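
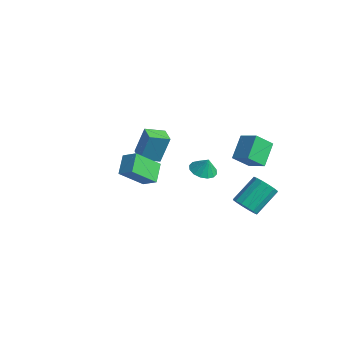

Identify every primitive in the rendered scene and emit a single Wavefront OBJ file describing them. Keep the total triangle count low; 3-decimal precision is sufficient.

v -3.737 0.243 -0.856
v -3.504 0.787 0.96
v -3.347 1.407 -1.254
v -3.114 1.951 0.562
v -2.706 -0.111 -0.882
v -2.473 0.433 0.934
v -2.316 1.053 -1.28
v -2.083 1.597 0.536
v 3.248 2.924 -2.698
v 3.786 3.358 -3.193
v 3.669 4.89 -1.977
v 3.132 4.456 -1.482
v 3.385 3.452 -3.35
v 3.269 4.984 -2.134
v 2.948 3.404 -3.332
v 2.832 4.937 -2.116
v 2.592 3.228 -3.144
v 2.475 4.761 -1.928
v 2.411 2.97 -2.837
v 2.295 4.503 -1.621
v 2.454 2.7 -2.492
v 2.338 4.233 -1.276
v 2.711 2.49 -2.203
v 2.594 4.022 -0.987
v 3.111 2.396 -2.046
v 2.995 3.928 -0.83
v 3.548 2.443 -2.064
v 3.432 3.976 -0.848
v 3.905 2.619 -2.252
v 3.788 4.152 -1.036
v 4.085 2.877 -2.559
v 3.969 4.41 -1.343
v 4.042 3.147 -2.904
v 3.926 4.68 -1.688
v 1.767 4.856 1.005
v 1.542 3.846 1.918
v 2.904 5.075 1.528
v 2.678 4.065 2.441
v 2.462 3.755 -0.041
v 2.236 2.745 0.872
v 3.598 3.974 0.482
v 3.373 2.964 1.395
v 0.744 -3.479 2.647
v 1.564 -3.161 3.144
v 0.967 -2.059 1.374
v 1.786 -1.741 1.871
v 1.494 -4.259 1.909
v 2.313 -3.941 2.406
v 1.716 -2.839 0.636
v 2.536 -2.521 1.133
v -1.019 3.134 -2.064
v -0.239 3.316 -2.349
v -0.701 3.286 -1.096
v -0.45 3.702 -2.34
v -0.814 3.936 -2.258
v -1.232 3.955 -2.123
v -1.593 3.754 -1.973
v -1.801 3.387 -1.847
v -1.799 2.952 -1.779
v -1.588 2.566 -1.787
v -1.225 2.332 -1.87
v -0.806 2.313 -2.005
v -0.445 2.514 -2.155
v -0.237 2.881 -2.281
f 2 4 1
f 5 2 1
f 1 4 3
f 3 5 1
f 2 8 4
f 6 2 5
f 6 8 2
f 4 8 3
f 7 5 3
f 3 8 7
f 7 6 5
f 8 6 7
f 10 9 13
f 10 13 11
f 11 13 14
f 11 14 12
f 13 9 15
f 13 15 14
f 14 15 16
f 14 16 12
f 15 9 17
f 15 17 16
f 16 17 18
f 16 18 12
f 17 9 19
f 17 19 18
f 18 19 20
f 18 20 12
f 19 9 21
f 19 21 20
f 20 21 22
f 20 22 12
f 21 9 23
f 21 23 22
f 22 23 24
f 22 24 12
f 23 9 25
f 23 25 24
f 24 25 26
f 24 26 12
f 25 9 27
f 25 27 26
f 26 27 28
f 26 28 12
f 27 9 29
f 27 29 28
f 28 29 30
f 28 30 12
f 29 9 31
f 29 31 30
f 30 31 32
f 30 32 12
f 31 9 33
f 31 33 32
f 32 33 34
f 32 34 12
f 33 9 10
f 33 10 34
f 34 10 11
f 34 11 12
f 36 38 35
f 39 36 35
f 35 38 37
f 37 39 35
f 36 42 38
f 40 36 39
f 40 42 36
f 38 42 37
f 41 39 37
f 37 42 41
f 41 40 39
f 42 40 41
f 44 46 43
f 47 44 43
f 43 46 45
f 45 47 43
f 44 50 46
f 48 44 47
f 48 50 44
f 46 50 45
f 49 47 45
f 45 50 49
f 49 48 47
f 50 48 49
f 52 51 54
f 52 54 53
f 54 51 55
f 54 55 53
f 55 51 56
f 55 56 53
f 56 51 57
f 56 57 53
f 57 51 58
f 57 58 53
f 58 51 59
f 58 59 53
f 59 51 60
f 59 60 53
f 60 51 61
f 60 61 53
f 61 51 62
f 61 62 53
f 62 51 63
f 62 63 53
f 63 51 64
f 63 64 53
f 64 51 52
f 64 52 53



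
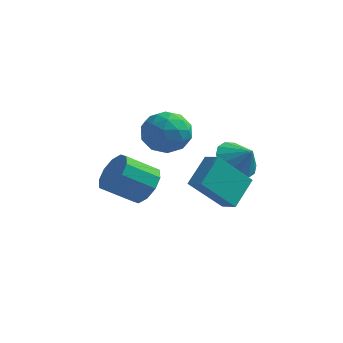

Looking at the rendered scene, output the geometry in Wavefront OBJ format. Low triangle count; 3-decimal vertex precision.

v -0.986 3.067 3.578
v -0.539 3.725 4.446
v 0.679 2.155 3.414
v 1.126 2.813 4.282
v 0.294 2.013 4.518
v -0.735 2.577 4.619
v 0.875 3.303 3.241
v -0.154 3.867 3.342
v 0.611 3.871 4.238
v 0.252 3.074 5.027
v -0.112 2.806 2.833
v -0.471 2.009 3.622
v -0.909 3.476 4.027
v 1.049 2.404 3.833
v 0.56 1.934 3.972
v 0.822 2.321 4.482
v -1.024 2.801 4.128
v -0.761 3.188 4.639
v -0.271 2.182 4.68
v 0.901 2.692 3.221
v 1.164 3.079 3.732
v -0.682 3.559 3.378
v -0.42 3.946 3.888
v 0.411 3.698 3.18
v 0.03 3.949 4.414
v 1.008 3.413 4.318
v 0.861 3.701 3.706
v 0.256 4.032 3.766
v -0.181 3.48 4.878
v 0.797 2.944 4.782
v 0.309 2.474 4.92
v -0.296 2.806 4.98
v 0.495 3.566 4.756
v -0.657 2.936 3.078
v 0.321 2.4 2.982
v 0.436 3.074 2.88
v -0.169 3.406 2.94
v -0.868 2.467 3.542
v 0.11 1.931 3.446
v -0.116 1.848 4.094
v -0.721 2.179 4.154
v -0.355 2.314 3.104
v -0.664 2.442 0.821
v -0.192 2.803 1.687
v -1.384 2.019 2.664
v -1.856 1.658 1.799
v -0.632 3.242 1.501
v -1.825 2.458 2.478
v -1.085 3.375 1.055
v -2.278 2.591 2.033
v -1.377 3.152 0.52
v -2.569 2.368 1.498
v -1.396 2.657 0.1
v -2.589 1.873 1.078
v -1.136 2.081 -0.044
v -2.328 1.297 0.933
v -0.695 1.642 0.142
v -1.888 0.858 1.119
v -0.242 1.509 0.587
v -1.435 0.725 1.565
v 0.049 1.732 1.122
v -1.143 0.948 2.1
v 0.069 2.227 1.542
v -1.124 1.443 2.52
v 2.999 3.5 2.526
v 3.661 3.118 1.763
v 3.781 3.32 3.294
v 3.766 3.667 1.784
v 3.666 4.171 2.005
v 3.388 4.495 2.365
v 3.005 4.553 2.768
v 2.621 4.329 3.107
v 2.338 3.883 3.29
v 2.232 3.334 3.268
v 2.332 2.83 3.048
v 2.611 2.506 2.688
v 2.994 2.448 2.284
v 3.378 2.672 1.946
v 3.423 0.575 1.304
v 2.269 -0.361 2.871
v 3.695 1.868 2.276
v 2.54 0.932 3.843
v 4.12 0.208 1.597
v 2.965 -0.728 3.164
v 4.391 1.501 2.569
v 3.237 0.565 4.136
f 1 38 17
f 38 12 41
f 17 41 6
f 38 41 17
f 1 17 13
f 17 6 18
f 13 18 2
f 17 18 13
f 1 13 22
f 13 2 23
f 22 23 8
f 13 23 22
f 1 22 34
f 22 8 37
f 34 37 11
f 22 37 34
f 1 34 38
f 34 11 42
f 38 42 12
f 34 42 38
f 2 18 29
f 18 6 32
f 29 32 10
f 18 32 29
f 6 41 19
f 41 12 40
f 19 40 5
f 41 40 19
f 12 42 39
f 42 11 35
f 39 35 3
f 42 35 39
f 11 37 36
f 37 8 24
f 36 24 7
f 37 24 36
f 8 23 28
f 23 2 25
f 28 25 9
f 23 25 28
f 4 30 16
f 30 10 31
f 16 31 5
f 30 31 16
f 4 16 14
f 16 5 15
f 14 15 3
f 16 15 14
f 4 14 21
f 14 3 20
f 21 20 7
f 14 20 21
f 4 21 26
f 21 7 27
f 26 27 9
f 21 27 26
f 4 26 30
f 26 9 33
f 30 33 10
f 26 33 30
f 5 31 19
f 31 10 32
f 19 32 6
f 31 32 19
f 3 15 39
f 15 5 40
f 39 40 12
f 15 40 39
f 7 20 36
f 20 3 35
f 36 35 11
f 20 35 36
f 9 27 28
f 27 7 24
f 28 24 8
f 27 24 28
f 10 33 29
f 33 9 25
f 29 25 2
f 33 25 29
f 44 43 47
f 44 47 45
f 45 47 48
f 45 48 46
f 47 43 49
f 47 49 48
f 48 49 50
f 48 50 46
f 49 43 51
f 49 51 50
f 50 51 52
f 50 52 46
f 51 43 53
f 51 53 52
f 52 53 54
f 52 54 46
f 53 43 55
f 53 55 54
f 54 55 56
f 54 56 46
f 55 43 57
f 55 57 56
f 56 57 58
f 56 58 46
f 57 43 59
f 57 59 58
f 58 59 60
f 58 60 46
f 59 43 61
f 59 61 60
f 60 61 62
f 60 62 46
f 61 43 63
f 61 63 62
f 62 63 64
f 62 64 46
f 63 43 44
f 63 44 64
f 64 44 45
f 64 45 46
f 66 65 68
f 66 68 67
f 68 65 69
f 68 69 67
f 69 65 70
f 69 70 67
f 70 65 71
f 70 71 67
f 71 65 72
f 71 72 67
f 72 65 73
f 72 73 67
f 73 65 74
f 73 74 67
f 74 65 75
f 74 75 67
f 75 65 76
f 75 76 67
f 76 65 77
f 76 77 67
f 77 65 78
f 77 78 67
f 78 65 66
f 78 66 67
f 80 82 79
f 83 80 79
f 79 82 81
f 81 83 79
f 80 86 82
f 84 80 83
f 84 86 80
f 82 86 81
f 85 83 81
f 81 86 85
f 85 84 83
f 86 84 85



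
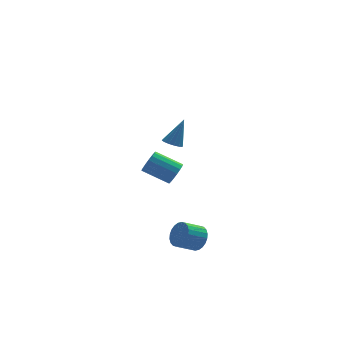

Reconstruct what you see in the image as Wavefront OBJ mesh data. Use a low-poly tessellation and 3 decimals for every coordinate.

v 3.699 2.795 -2.105
v 4.118 3.245 -1.769
v 2.839 3.874 -1.019
v 2.421 3.425 -1.355
v 4.033 3.408 -2.049
v 2.755 4.037 -1.299
v 3.873 3.431 -2.342
v 2.594 4.06 -1.592
v 3.672 3.308 -2.581
v 2.394 3.937 -1.831
v 3.478 3.068 -2.711
v 2.2 3.697 -1.961
v 3.334 2.765 -2.702
v 2.056 3.395 -1.952
v 3.274 2.47 -2.556
v 1.996 3.099 -1.806
v 3.311 2.249 -2.307
v 2.033 2.878 -1.557
v 3.438 2.153 -2.012
v 2.159 2.782 -1.262
v 3.624 2.204 -1.738
v 2.345 2.833 -0.988
v 3.827 2.391 -1.548
v 2.549 3.02 -0.798
v 4.001 2.671 -1.486
v 2.723 3.3 -0.736
v 4.106 2.979 -1.565
v 2.828 3.608 -0.816
v 3.392 -3.159 -3.047
v 3.774 -3.27 -2.423
v 2.81 -3.471 -1.869
v 2.428 -3.361 -2.493
v 3.723 -2.986 -2.408
v 2.759 -3.187 -1.854
v 3.622 -2.728 -2.491
v 2.657 -2.93 -1.937
v 3.485 -2.537 -2.658
v 2.521 -2.738 -2.104
v 3.335 -2.44 -2.885
v 2.371 -2.641 -2.331
v 3.193 -2.452 -3.136
v 2.229 -2.654 -2.582
v 3.082 -2.572 -3.374
v 2.118 -2.774 -2.82
v 3.017 -2.782 -3.562
v 2.053 -2.983 -3.008
v 3.01 -3.049 -3.671
v 2.046 -3.25 -3.117
v 3.061 -3.333 -3.686
v 2.097 -3.534 -3.132
v 3.163 -3.59 -3.603
v 2.198 -3.792 -3.049
v 3.299 -3.782 -3.436
v 2.335 -3.983 -2.882
v 3.449 -3.879 -3.209
v 2.485 -4.08 -2.655
v 3.591 -3.866 -2.958
v 2.627 -4.068 -2.404
v 3.702 -3.746 -2.72
v 2.738 -3.948 -2.166
v 3.767 -3.537 -2.532
v 2.803 -3.738 -1.978
v 2.577 -1.305 2.571
v 2.85 -0.899 2.342
v 3.223 -0.975 3.929
v 2.61 -0.785 2.429
v 2.361 -0.81 2.554
v 2.17 -0.968 2.683
v 2.088 -1.216 2.782
v 2.136 -1.487 2.825
v 2.303 -1.71 2.799
v 2.543 -1.825 2.713
v 2.792 -1.799 2.588
v 2.983 -1.642 2.459
v 3.065 -1.394 2.36
v 3.017 -1.122 2.317
f 2 1 5
f 2 5 3
f 3 5 6
f 3 6 4
f 5 1 7
f 5 7 6
f 6 7 8
f 6 8 4
f 7 1 9
f 7 9 8
f 8 9 10
f 8 10 4
f 9 1 11
f 9 11 10
f 10 11 12
f 10 12 4
f 11 1 13
f 11 13 12
f 12 13 14
f 12 14 4
f 13 1 15
f 13 15 14
f 14 15 16
f 14 16 4
f 15 1 17
f 15 17 16
f 16 17 18
f 16 18 4
f 17 1 19
f 17 19 18
f 18 19 20
f 18 20 4
f 19 1 21
f 19 21 20
f 20 21 22
f 20 22 4
f 21 1 23
f 21 23 22
f 22 23 24
f 22 24 4
f 23 1 25
f 23 25 24
f 24 25 26
f 24 26 4
f 25 1 27
f 25 27 26
f 26 27 28
f 26 28 4
f 27 1 2
f 27 2 28
f 28 2 3
f 28 3 4
f 30 29 33
f 30 33 31
f 31 33 34
f 31 34 32
f 33 29 35
f 33 35 34
f 34 35 36
f 34 36 32
f 35 29 37
f 35 37 36
f 36 37 38
f 36 38 32
f 37 29 39
f 37 39 38
f 38 39 40
f 38 40 32
f 39 29 41
f 39 41 40
f 40 41 42
f 40 42 32
f 41 29 43
f 41 43 42
f 42 43 44
f 42 44 32
f 43 29 45
f 43 45 44
f 44 45 46
f 44 46 32
f 45 29 47
f 45 47 46
f 46 47 48
f 46 48 32
f 47 29 49
f 47 49 48
f 48 49 50
f 48 50 32
f 49 29 51
f 49 51 50
f 50 51 52
f 50 52 32
f 51 29 53
f 51 53 52
f 52 53 54
f 52 54 32
f 53 29 55
f 53 55 54
f 54 55 56
f 54 56 32
f 55 29 57
f 55 57 56
f 56 57 58
f 56 58 32
f 57 29 59
f 57 59 58
f 58 59 60
f 58 60 32
f 59 29 61
f 59 61 60
f 60 61 62
f 60 62 32
f 61 29 30
f 61 30 62
f 62 30 31
f 62 31 32
f 64 63 66
f 64 66 65
f 66 63 67
f 66 67 65
f 67 63 68
f 67 68 65
f 68 63 69
f 68 69 65
f 69 63 70
f 69 70 65
f 70 63 71
f 70 71 65
f 71 63 72
f 71 72 65
f 72 63 73
f 72 73 65
f 73 63 74
f 73 74 65
f 74 63 75
f 74 75 65
f 75 63 76
f 75 76 65
f 76 63 64
f 76 64 65



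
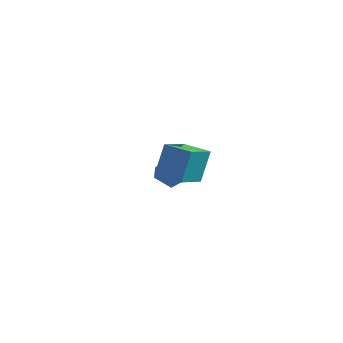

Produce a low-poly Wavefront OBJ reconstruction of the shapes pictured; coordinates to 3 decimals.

v -2.337 0.062 -1.38
v -1.483 0.502 -0.565
v -2.063 0.758 -2.043
v -1.209 1.198 -1.228
v -1.771 -0.458 -1.692
v -0.917 -0.018 -0.877
v -1.497 0.238 -2.355
v -0.643 0.678 -1.54
v 3.068 -4.4 0.757
v 3.134 -3.966 2.243
v 2.702 -3.118 0.399
v 2.768 -2.684 1.886
v 4.272 -4.096 0.614
v 4.338 -3.662 2.101
v 3.906 -2.814 0.257
v 3.972 -2.38 1.743
f 2 4 1
f 5 2 1
f 1 4 3
f 3 5 1
f 2 8 4
f 6 2 5
f 6 8 2
f 4 8 3
f 7 5 3
f 3 8 7
f 7 6 5
f 8 6 7
f 10 12 9
f 13 10 9
f 9 12 11
f 11 13 9
f 10 16 12
f 14 10 13
f 14 16 10
f 12 16 11
f 15 13 11
f 11 16 15
f 15 14 13
f 16 14 15



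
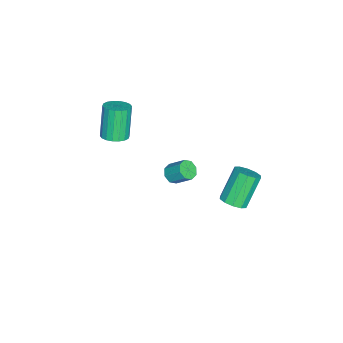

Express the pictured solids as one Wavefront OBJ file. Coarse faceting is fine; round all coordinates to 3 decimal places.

v -0.903 -3.302 1.956
v -0.424 -3.793 2.141
v -1.158 -3.868 3.848
v -1.637 -3.378 3.664
v -0.279 -3.522 2.215
v -1.014 -3.597 3.922
v -0.258 -3.207 2.238
v -0.993 -3.283 3.945
v -0.365 -2.912 2.205
v -1.099 -2.987 3.912
v -0.578 -2.693 2.123
v -1.312 -2.769 3.83
v -0.855 -2.596 2.008
v -1.59 -2.671 3.715
v -1.142 -2.638 1.883
v -1.877 -2.713 3.59
v -1.382 -2.812 1.772
v -2.116 -2.887 3.479
v -1.526 -3.083 1.698
v -2.261 -3.158 3.405
v -1.547 -3.397 1.675
v -2.282 -3.473 3.382
v -1.441 -3.693 1.708
v -2.175 -3.768 3.415
v -1.228 -3.911 1.79
v -1.962 -3.987 3.497
v -0.95 -4.009 1.905
v -1.685 -4.084 3.612
v -0.663 -3.967 2.03
v -1.398 -4.042 3.737
v 0.997 0.153 1.934
v 1.323 0.42 1.58
v 1.469 1.214 2.312
v 1.143 0.947 2.666
v 0.918 0.53 1.541
v 1.064 1.324 2.274
v 0.56 0.42 1.732
v 0.706 1.213 2.465
v 0.458 0.153 2.041
v 0.604 0.947 2.774
v 0.671 -0.114 2.288
v 0.817 0.68 3.02
v 1.076 -0.224 2.326
v 1.222 0.57 3.059
v 1.434 -0.113 2.135
v 1.58 0.68 2.868
v 1.536 0.153 1.826
v 1.682 0.947 2.559
v -2.558 2.248 -3.753
v -2.052 1.948 -3.305
v -3.155 2.391 -1.759
v -3.662 2.692 -2.207
v -1.949 2.39 -3.358
v -3.052 2.834 -1.813
v -2.079 2.779 -3.562
v -3.182 3.222 -2.017
v -2.392 2.964 -3.839
v -3.495 3.407 -2.294
v -2.769 2.876 -4.083
v -3.872 3.32 -2.537
v -3.065 2.549 -4.201
v -4.168 2.992 -2.655
v -3.168 2.106 -4.147
v -4.271 2.55 -2.602
v -3.038 1.718 -3.943
v -4.141 2.161 -2.398
v -2.725 1.533 -3.666
v -3.828 1.976 -2.121
v -2.348 1.62 -3.423
v -3.451 2.064 -1.877
f 2 1 5
f 2 5 3
f 3 5 6
f 3 6 4
f 5 1 7
f 5 7 6
f 6 7 8
f 6 8 4
f 7 1 9
f 7 9 8
f 8 9 10
f 8 10 4
f 9 1 11
f 9 11 10
f 10 11 12
f 10 12 4
f 11 1 13
f 11 13 12
f 12 13 14
f 12 14 4
f 13 1 15
f 13 15 14
f 14 15 16
f 14 16 4
f 15 1 17
f 15 17 16
f 16 17 18
f 16 18 4
f 17 1 19
f 17 19 18
f 18 19 20
f 18 20 4
f 19 1 21
f 19 21 20
f 20 21 22
f 20 22 4
f 21 1 23
f 21 23 22
f 22 23 24
f 22 24 4
f 23 1 25
f 23 25 24
f 24 25 26
f 24 26 4
f 25 1 27
f 25 27 26
f 26 27 28
f 26 28 4
f 27 1 29
f 27 29 28
f 28 29 30
f 28 30 4
f 29 1 2
f 29 2 30
f 30 2 3
f 30 3 4
f 32 31 35
f 32 35 33
f 33 35 36
f 33 36 34
f 35 31 37
f 35 37 36
f 36 37 38
f 36 38 34
f 37 31 39
f 37 39 38
f 38 39 40
f 38 40 34
f 39 31 41
f 39 41 40
f 40 41 42
f 40 42 34
f 41 31 43
f 41 43 42
f 42 43 44
f 42 44 34
f 43 31 45
f 43 45 44
f 44 45 46
f 44 46 34
f 45 31 47
f 45 47 46
f 46 47 48
f 46 48 34
f 47 31 32
f 47 32 48
f 48 32 33
f 48 33 34
f 50 49 53
f 50 53 51
f 51 53 54
f 51 54 52
f 53 49 55
f 53 55 54
f 54 55 56
f 54 56 52
f 55 49 57
f 55 57 56
f 56 57 58
f 56 58 52
f 57 49 59
f 57 59 58
f 58 59 60
f 58 60 52
f 59 49 61
f 59 61 60
f 60 61 62
f 60 62 52
f 61 49 63
f 61 63 62
f 62 63 64
f 62 64 52
f 63 49 65
f 63 65 64
f 64 65 66
f 64 66 52
f 65 49 67
f 65 67 66
f 66 67 68
f 66 68 52
f 67 49 69
f 67 69 68
f 68 69 70
f 68 70 52
f 69 49 50
f 69 50 70
f 70 50 51
f 70 51 52



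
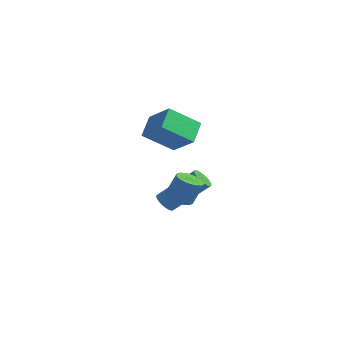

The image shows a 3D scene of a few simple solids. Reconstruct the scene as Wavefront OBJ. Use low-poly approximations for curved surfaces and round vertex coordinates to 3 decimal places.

v 0.186 -0.26 -1.178
v 0.524 -0.098 -1.567
v 1.711 0.982 -0.092
v 1.374 0.82 0.298
v 0.371 0.067 -1.566
v 1.559 1.147 -0.09
v 0.187 0.175 -1.497
v 1.374 1.255 -0.022
v 0.003 0.209 -1.373
v 1.19 1.289 0.102
v -0.15 0.161 -1.216
v 1.038 1.241 0.26
v -0.244 0.04 -1.051
v 0.943 1.121 0.424
v -0.264 -0.132 -0.909
v 0.923 0.948 0.566
v -0.206 -0.327 -0.813
v 0.981 0.754 0.662
v -0.08 -0.51 -0.78
v 1.107 0.57 0.695
v 0.091 -0.65 -0.816
v 1.279 0.43 0.659
v 0.28 -0.722 -0.914
v 1.467 0.358 0.561
v 0.452 -0.715 -1.058
v 1.639 0.365 0.417
v 0.578 -0.629 -1.223
v 1.765 0.451 0.252
v 0.637 -0.479 -1.38
v 1.824 0.601 0.096
v 0.617 -0.292 -1.501
v 1.805 0.789 -0.026
v -2.184 2.825 0.234
v -3.021 1.651 1.26
v -2.615 3.771 0.964
v -3.453 2.597 1.99
v -0.867 2.703 1.17
v -1.705 1.529 2.196
v -1.299 3.649 1.9
v -2.136 2.475 2.926
v 2.753 -2.15 0.602
v 3.348 -2.18 0.429
v 3.682 -1.859 1.526
v 3.087 -1.83 1.698
v 3.258 -1.878 0.368
v 3.592 -1.557 1.464
v 3.034 -1.649 0.37
v 3.367 -1.328 1.466
v 2.733 -1.554 0.433
v 3.067 -1.233 1.53
v 2.439 -1.619 0.542
v 2.772 -1.299 1.638
v 2.228 -1.827 0.667
v 2.562 -1.506 1.763
v 2.158 -2.121 0.774
v 2.492 -1.8 1.871
v 2.248 -2.423 0.836
v 2.582 -2.102 1.932
v 2.473 -2.652 0.834
v 2.806 -2.331 1.93
v 2.773 -2.747 0.77
v 3.107 -2.426 1.867
v 3.068 -2.681 0.662
v 3.401 -2.361 1.758
v 3.278 -2.474 0.537
v 3.612 -2.153 1.633
f 2 1 5
f 2 5 3
f 3 5 6
f 3 6 4
f 5 1 7
f 5 7 6
f 6 7 8
f 6 8 4
f 7 1 9
f 7 9 8
f 8 9 10
f 8 10 4
f 9 1 11
f 9 11 10
f 10 11 12
f 10 12 4
f 11 1 13
f 11 13 12
f 12 13 14
f 12 14 4
f 13 1 15
f 13 15 14
f 14 15 16
f 14 16 4
f 15 1 17
f 15 17 16
f 16 17 18
f 16 18 4
f 17 1 19
f 17 19 18
f 18 19 20
f 18 20 4
f 19 1 21
f 19 21 20
f 20 21 22
f 20 22 4
f 21 1 23
f 21 23 22
f 22 23 24
f 22 24 4
f 23 1 25
f 23 25 24
f 24 25 26
f 24 26 4
f 25 1 27
f 25 27 26
f 26 27 28
f 26 28 4
f 27 1 29
f 27 29 28
f 28 29 30
f 28 30 4
f 29 1 31
f 29 31 30
f 30 31 32
f 30 32 4
f 31 1 2
f 31 2 32
f 32 2 3
f 32 3 4
f 34 36 33
f 37 34 33
f 33 36 35
f 35 37 33
f 34 40 36
f 38 34 37
f 38 40 34
f 36 40 35
f 39 37 35
f 35 40 39
f 39 38 37
f 40 38 39
f 42 41 45
f 42 45 43
f 43 45 46
f 43 46 44
f 45 41 47
f 45 47 46
f 46 47 48
f 46 48 44
f 47 41 49
f 47 49 48
f 48 49 50
f 48 50 44
f 49 41 51
f 49 51 50
f 50 51 52
f 50 52 44
f 51 41 53
f 51 53 52
f 52 53 54
f 52 54 44
f 53 41 55
f 53 55 54
f 54 55 56
f 54 56 44
f 55 41 57
f 55 57 56
f 56 57 58
f 56 58 44
f 57 41 59
f 57 59 58
f 58 59 60
f 58 60 44
f 59 41 61
f 59 61 60
f 60 61 62
f 60 62 44
f 61 41 63
f 61 63 62
f 62 63 64
f 62 64 44
f 63 41 65
f 63 65 64
f 64 65 66
f 64 66 44
f 65 41 42
f 65 42 66
f 66 42 43
f 66 43 44



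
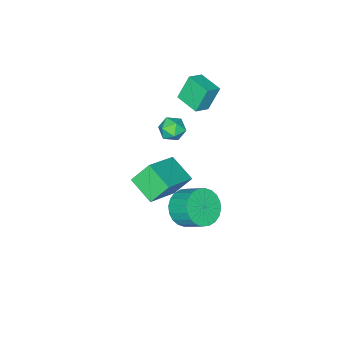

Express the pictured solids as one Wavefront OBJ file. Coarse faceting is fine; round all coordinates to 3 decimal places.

v 1.424 2.398 3.374
v 3.289 2.668 4.388
v 1.566 3.756 2.753
v 3.431 4.026 3.767
v 2.069 1.854 2.333
v 3.934 2.124 3.347
v 2.211 3.212 1.712
v 4.076 3.482 2.726
v -3.379 -0.929 2.446
v -4 -0.728 3.785
v -3.237 0.417 2.31
v -3.859 0.618 3.649
v -2.521 -0.978 2.851
v -3.143 -0.777 4.19
v -2.38 0.368 2.715
v -3.001 0.569 4.054
v -2.203 -0.085 0.955
v -1.441 -0.173 0.98
v -2.339 -1.307 0.78
v -1.577 -1.395 0.805
v -1.961 -1.202 1.441
v -1.878 -0.447 1.548
v -1.902 -1.033 0.212
v -1.819 -0.278 0.319
v -1.255 -0.759 0.52
v -1.292 -0.863 1.28
v -2.488 -0.617 0.48
v -2.525 -0.721 1.24
v 0.097 2.008 -2.163
v 0.62 1.468 -1.402
v 0.547 2.593 -0.555
v 0.023 3.132 -1.317
v 0.937 1.645 -1.609
v 0.863 2.77 -0.762
v 1.126 1.877 -1.9
v 1.052 3.002 -1.054
v 1.158 2.129 -2.232
v 1.084 3.253 -1.385
v 1.028 2.362 -2.553
v 0.955 3.487 -1.706
v 0.757 2.541 -2.815
v 0.683 3.666 -1.968
v 0.385 2.639 -2.978
v 0.312 3.764 -2.131
v -0.031 2.641 -3.016
v -0.104 3.766 -2.169
v -0.427 2.547 -2.925
v -0.5 3.672 -2.078
v -0.743 2.37 -2.718
v -0.817 3.495 -1.871
v -0.932 2.138 -2.426
v -1.006 3.263 -1.58
v -0.964 1.887 -2.095
v -1.038 3.011 -1.248
v -0.835 1.653 -1.774
v -0.908 2.778 -0.927
v -0.563 1.474 -1.512
v -0.637 2.599 -0.665
v -0.192 1.376 -1.349
v -0.265 2.501 -0.502
v 0.224 1.374 -1.311
v 0.151 2.499 -0.464
f 2 4 1
f 5 2 1
f 1 4 3
f 3 5 1
f 2 8 4
f 6 2 5
f 6 8 2
f 4 8 3
f 7 5 3
f 3 8 7
f 7 6 5
f 8 6 7
f 10 12 9
f 13 10 9
f 9 12 11
f 11 13 9
f 10 16 12
f 14 10 13
f 14 16 10
f 12 16 11
f 15 13 11
f 11 16 15
f 15 14 13
f 16 14 15
f 17 28 22
f 17 22 18
f 17 18 24
f 17 24 27
f 17 27 28
f 18 22 26
f 22 28 21
f 28 27 19
f 27 24 23
f 24 18 25
f 20 26 21
f 20 21 19
f 20 19 23
f 20 23 25
f 20 25 26
f 21 26 22
f 19 21 28
f 23 19 27
f 25 23 24
f 26 25 18
f 30 29 33
f 30 33 31
f 31 33 34
f 31 34 32
f 33 29 35
f 33 35 34
f 34 35 36
f 34 36 32
f 35 29 37
f 35 37 36
f 36 37 38
f 36 38 32
f 37 29 39
f 37 39 38
f 38 39 40
f 38 40 32
f 39 29 41
f 39 41 40
f 40 41 42
f 40 42 32
f 41 29 43
f 41 43 42
f 42 43 44
f 42 44 32
f 43 29 45
f 43 45 44
f 44 45 46
f 44 46 32
f 45 29 47
f 45 47 46
f 46 47 48
f 46 48 32
f 47 29 49
f 47 49 48
f 48 49 50
f 48 50 32
f 49 29 51
f 49 51 50
f 50 51 52
f 50 52 32
f 51 29 53
f 51 53 52
f 52 53 54
f 52 54 32
f 53 29 55
f 53 55 54
f 54 55 56
f 54 56 32
f 55 29 57
f 55 57 56
f 56 57 58
f 56 58 32
f 57 29 59
f 57 59 58
f 58 59 60
f 58 60 32
f 59 29 61
f 59 61 60
f 60 61 62
f 60 62 32
f 61 29 30
f 61 30 62
f 62 30 31
f 62 31 32



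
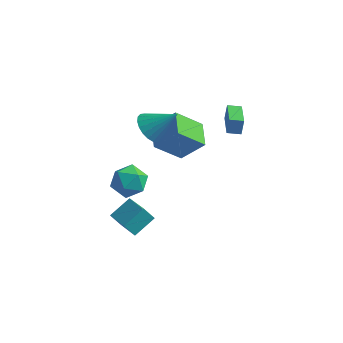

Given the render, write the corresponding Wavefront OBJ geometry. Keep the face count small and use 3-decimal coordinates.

v 0.195 -2.9 2.109
v 0.897 -3.603 1.559
v -0.157 -4.217 3.341
v 0.545 -4.92 2.791
v 0.962 -4.021 3.347
v 1.179 -3.207 2.585
v -0.439 -4.613 2.315
v -0.222 -3.799 1.553
v 0.505 -4.661 1.686
v 1.371 -4.296 2.323
v -0.631 -3.524 2.577
v 0.235 -3.159 3.214
v -0.411 1.212 0.593
v 0.901 1.615 2.006
v -1.201 2.721 0.897
v 0.111 3.123 2.31
v 0.869 2.177 -0.87
v 2.181 2.579 0.543
v 0.079 3.685 -0.566
v 1.391 4.088 0.847
v 3.876 1.513 3.245
v 3.917 1.777 4.219
v 3.088 3.2 2.82
v 3.128 3.464 3.794
v 4.632 1.836 3.126
v 4.672 2.1 4.1
v 3.843 3.523 2.701
v 3.884 3.787 3.675
v -0.483 0.875 2.63
v 0.279 0.702 1.884
v 0.963 1.385 3.99
v 0.184 1.137 1.822
v -0.026 1.526 1.9
v -0.315 1.803 2.103
v -0.633 1.919 2.398
v -0.926 1.855 2.733
v -1.141 1.621 3.05
v -1.243 1.259 3.294
v -1.214 0.83 3.424
v -1.058 0.408 3.416
v -0.803 0.068 3.272
v -0.493 -0.133 3.018
v -0.18 -0.16 2.696
v 0.079 -0.007 2.362
v 0.242 0.298 2.075
v -0.77 -4.026 -1.072
v 0.617 -5.239 -0.27
v -0.125 -2.827 -0.374
v 1.262 -4.04 0.428
v -0.182 -3.88 -1.868
v 1.205 -5.093 -1.066
v 0.463 -2.681 -1.17
v 1.85 -3.894 -0.368
f 1 12 6
f 1 6 2
f 1 2 8
f 1 8 11
f 1 11 12
f 2 6 10
f 6 12 5
f 12 11 3
f 11 8 7
f 8 2 9
f 4 10 5
f 4 5 3
f 4 3 7
f 4 7 9
f 4 9 10
f 5 10 6
f 3 5 12
f 7 3 11
f 9 7 8
f 10 9 2
f 14 16 13
f 17 14 13
f 13 16 15
f 15 17 13
f 14 20 16
f 18 14 17
f 18 20 14
f 16 20 15
f 19 17 15
f 15 20 19
f 19 18 17
f 20 18 19
f 22 24 21
f 25 22 21
f 21 24 23
f 23 25 21
f 22 28 24
f 26 22 25
f 26 28 22
f 24 28 23
f 27 25 23
f 23 28 27
f 27 26 25
f 28 26 27
f 30 29 32
f 30 32 31
f 32 29 33
f 32 33 31
f 33 29 34
f 33 34 31
f 34 29 35
f 34 35 31
f 35 29 36
f 35 36 31
f 36 29 37
f 36 37 31
f 37 29 38
f 37 38 31
f 38 29 39
f 38 39 31
f 39 29 40
f 39 40 31
f 40 29 41
f 40 41 31
f 41 29 42
f 41 42 31
f 42 29 43
f 42 43 31
f 43 29 44
f 43 44 31
f 44 29 45
f 44 45 31
f 45 29 30
f 45 30 31
f 47 49 46
f 50 47 46
f 46 49 48
f 48 50 46
f 47 53 49
f 51 47 50
f 51 53 47
f 49 53 48
f 52 50 48
f 48 53 52
f 52 51 50
f 53 51 52



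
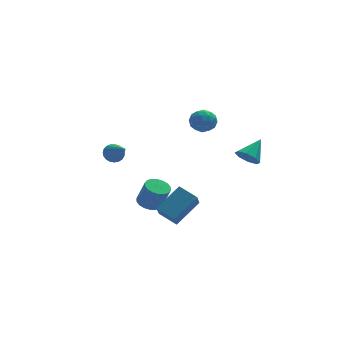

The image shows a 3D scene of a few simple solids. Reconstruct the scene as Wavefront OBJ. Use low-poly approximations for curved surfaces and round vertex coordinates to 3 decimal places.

v -1.151 -1.123 -2.802
v -1.449 -1.876 -1.93
v 0.163 -0.462 -1.782
v -0.135 -1.214 -0.91
v -0.425 -1.906 -3.23
v -0.723 -2.658 -2.358
v 0.889 -1.244 -2.21
v 0.591 -1.997 -1.338
v -3.415 -1.199 1.868
v -3.225 -1.488 1.415
v -3.085 -2.461 2.812
v -3.028 -1.38 1.491
v -2.898 -1.24 1.632
v -2.857 -1.094 1.814
v -2.913 -0.966 2.005
v -3.055 -0.878 2.173
v -3.26 -0.845 2.288
v -3.492 -0.874 2.33
v -3.71 -0.959 2.293
v -3.877 -1.085 2.182
v -3.964 -1.231 2.017
v -3.956 -1.371 1.826
v -3.855 -1.482 1.643
v -3.677 -1.544 1.498
v -3.455 -1.546 1.418
v 1.215 -0.693 3.983
v 1.692 -1.249 3.917
v 0.408 -1.311 3.363
v 0.885 -1.867 3.297
v 0.595 -1.709 3.954
v 1.093 -1.327 4.337
v 1.007 -1.233 2.943
v 1.505 -0.851 3.326
v 1.564 -1.583 3.273
v 1.309 -1.877 3.898
v 0.791 -0.683 3.382
v 0.536 -0.977 4.007
v 1.524 -0.916 4.004
v 0.576 -1.644 3.276
v 0.405 -1.551 3.662
v 0.686 -1.877 3.623
v 1.172 -0.962 4.252
v 1.453 -1.289 4.212
v 0.808 -1.56 4.234
v 0.647 -1.271 3.068
v 0.928 -1.598 3.028
v 1.414 -0.683 3.657
v 1.695 -1.009 3.618
v 1.292 -1 3.046
v 1.73 -1.44 3.587
v 1.255 -1.803 3.223
v 1.326 -1.431 3.015
v 1.62 -1.206 3.24
v 1.58 -1.612 3.954
v 1.106 -1.976 3.59
v 0.935 -1.883 3.976
v 1.228 -1.658 4.202
v 1.504 -1.809 3.576
v 0.994 -0.584 3.69
v 0.52 -0.948 3.326
v 0.872 -0.902 3.078
v 1.165 -0.677 3.304
v 0.845 -0.757 4.057
v 0.37 -1.12 3.693
v 0.48 -1.354 4.04
v 0.774 -1.129 4.265
v 0.596 -0.751 3.704
v -0.99 1.908 -3.763
v -0.537 1.423 -4.016
v -0.157 1.087 -2.69
v -0.61 1.572 -2.437
v -0.36 1.684 -4.001
v 0.021 1.348 -2.674
v -0.307 1.99 -3.938
v 0.073 1.654 -2.612
v -0.39 2.279 -3.841
v -0.009 1.943 -2.515
v -0.591 2.494 -3.729
v -0.211 2.158 -2.403
v -0.872 2.594 -3.623
v -0.492 2.258 -2.297
v -1.176 2.558 -3.545
v -0.796 2.222 -2.219
v -1.443 2.393 -3.51
v -1.063 2.057 -2.184
v -1.621 2.132 -3.526
v -1.24 1.796 -2.199
v -1.673 1.826 -3.588
v -1.293 1.49 -2.262
v -1.591 1.537 -3.685
v -1.21 1.201 -2.359
v -1.389 1.322 -3.797
v -1.009 0.986 -2.471
v -1.108 1.222 -3.903
v -0.728 0.886 -2.577
v -0.804 1.258 -3.981
v -0.424 0.922 -2.655
v 2.79 -3.209 1.867
v 3.273 -3.221 1.361
v 3.65 -2.511 2.673
v 2.953 -2.792 1.33
v 2.538 -2.607 1.614
v 2.27 -2.776 2.046
v 2.307 -3.198 2.374
v 2.626 -3.627 2.405
v 3.042 -3.811 2.121
v 3.309 -3.643 1.688
f 2 4 1
f 5 2 1
f 1 4 3
f 3 5 1
f 2 8 4
f 6 2 5
f 6 8 2
f 4 8 3
f 7 5 3
f 3 8 7
f 7 6 5
f 8 6 7
f 10 9 12
f 10 12 11
f 12 9 13
f 12 13 11
f 13 9 14
f 13 14 11
f 14 9 15
f 14 15 11
f 15 9 16
f 15 16 11
f 16 9 17
f 16 17 11
f 17 9 18
f 17 18 11
f 18 9 19
f 18 19 11
f 19 9 20
f 19 20 11
f 20 9 21
f 20 21 11
f 21 9 22
f 21 22 11
f 22 9 23
f 22 23 11
f 23 9 24
f 23 24 11
f 24 9 25
f 24 25 11
f 25 9 10
f 25 10 11
f 26 63 42
f 63 37 66
f 42 66 31
f 63 66 42
f 26 42 38
f 42 31 43
f 38 43 27
f 42 43 38
f 26 38 47
f 38 27 48
f 47 48 33
f 38 48 47
f 26 47 59
f 47 33 62
f 59 62 36
f 47 62 59
f 26 59 63
f 59 36 67
f 63 67 37
f 59 67 63
f 27 43 54
f 43 31 57
f 54 57 35
f 43 57 54
f 31 66 44
f 66 37 65
f 44 65 30
f 66 65 44
f 37 67 64
f 67 36 60
f 64 60 28
f 67 60 64
f 36 62 61
f 62 33 49
f 61 49 32
f 62 49 61
f 33 48 53
f 48 27 50
f 53 50 34
f 48 50 53
f 29 55 41
f 55 35 56
f 41 56 30
f 55 56 41
f 29 41 39
f 41 30 40
f 39 40 28
f 41 40 39
f 29 39 46
f 39 28 45
f 46 45 32
f 39 45 46
f 29 46 51
f 46 32 52
f 51 52 34
f 46 52 51
f 29 51 55
f 51 34 58
f 55 58 35
f 51 58 55
f 30 56 44
f 56 35 57
f 44 57 31
f 56 57 44
f 28 40 64
f 40 30 65
f 64 65 37
f 40 65 64
f 32 45 61
f 45 28 60
f 61 60 36
f 45 60 61
f 34 52 53
f 52 32 49
f 53 49 33
f 52 49 53
f 35 58 54
f 58 34 50
f 54 50 27
f 58 50 54
f 69 68 72
f 69 72 70
f 70 72 73
f 70 73 71
f 72 68 74
f 72 74 73
f 73 74 75
f 73 75 71
f 74 68 76
f 74 76 75
f 75 76 77
f 75 77 71
f 76 68 78
f 76 78 77
f 77 78 79
f 77 79 71
f 78 68 80
f 78 80 79
f 79 80 81
f 79 81 71
f 80 68 82
f 80 82 81
f 81 82 83
f 81 83 71
f 82 68 84
f 82 84 83
f 83 84 85
f 83 85 71
f 84 68 86
f 84 86 85
f 85 86 87
f 85 87 71
f 86 68 88
f 86 88 87
f 87 88 89
f 87 89 71
f 88 68 90
f 88 90 89
f 89 90 91
f 89 91 71
f 90 68 92
f 90 92 91
f 91 92 93
f 91 93 71
f 92 68 94
f 92 94 93
f 93 94 95
f 93 95 71
f 94 68 96
f 94 96 95
f 95 96 97
f 95 97 71
f 96 68 69
f 96 69 97
f 97 69 70
f 97 70 71
f 99 98 101
f 99 101 100
f 101 98 102
f 101 102 100
f 102 98 103
f 102 103 100
f 103 98 104
f 103 104 100
f 104 98 105
f 104 105 100
f 105 98 106
f 105 106 100
f 106 98 107
f 106 107 100
f 107 98 99
f 107 99 100



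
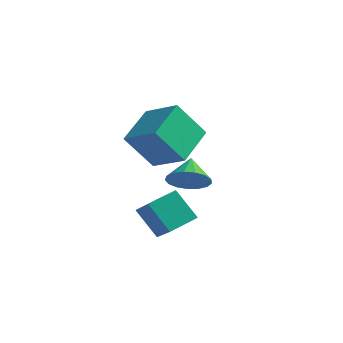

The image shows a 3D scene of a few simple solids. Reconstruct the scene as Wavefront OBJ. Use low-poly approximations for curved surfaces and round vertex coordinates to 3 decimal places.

v 2.443 -3.183 -3.697
v 3.693 -4.219 -2.495
v 3.067 -1.934 -3.27
v 4.317 -2.97 -2.068
v 3.583 -3.31 -4.992
v 4.833 -4.346 -3.79
v 4.207 -2.061 -4.565
v 5.457 -3.097 -3.363
v 3.368 -0.203 -2.983
v 4.239 -0.265 -2.4
v 2.892 0.863 -2.157
v 4.358 0.066 -2.759
v 4.25 0.335 -3.17
v 3.94 0.481 -3.537
v 3.498 0.47 -3.778
v 3.027 0.305 -3.836
v 2.634 0.024 -3.699
v 2.409 -0.31 -3.398
v 2.404 -0.619 -3.002
v 2.619 -0.833 -2.601
v 3.006 -0.902 -2.288
v 3.476 -0.812 -2.134
v 3.921 -0.582 -2.175
v 3.605 -3.473 1.413
v 3.516 -1.468 2.237
v 1.873 -3.183 0.52
v 1.784 -1.178 1.345
v 4.616 -2.722 -0.305
v 4.527 -0.717 0.52
v 2.884 -2.432 -1.197
v 2.795 -0.427 -0.373
f 2 4 1
f 5 2 1
f 1 4 3
f 3 5 1
f 2 8 4
f 6 2 5
f 6 8 2
f 4 8 3
f 7 5 3
f 3 8 7
f 7 6 5
f 8 6 7
f 10 9 12
f 10 12 11
f 12 9 13
f 12 13 11
f 13 9 14
f 13 14 11
f 14 9 15
f 14 15 11
f 15 9 16
f 15 16 11
f 16 9 17
f 16 17 11
f 17 9 18
f 17 18 11
f 18 9 19
f 18 19 11
f 19 9 20
f 19 20 11
f 20 9 21
f 20 21 11
f 21 9 22
f 21 22 11
f 22 9 23
f 22 23 11
f 23 9 10
f 23 10 11
f 25 27 24
f 28 25 24
f 24 27 26
f 26 28 24
f 25 31 27
f 29 25 28
f 29 31 25
f 27 31 26
f 30 28 26
f 26 31 30
f 30 29 28
f 31 29 30



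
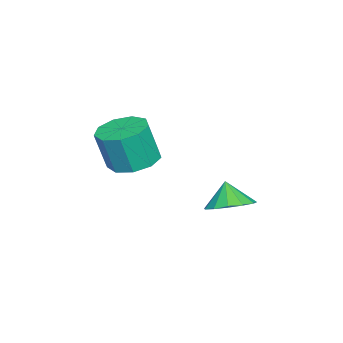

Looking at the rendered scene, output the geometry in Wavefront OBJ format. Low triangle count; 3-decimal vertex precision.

v 0.863 -3.334 -0.872
v 1.38 -2.572 -0.744
v 1.554 -2.944 0.761
v 1.037 -3.706 0.632
v 0.767 -2.439 -0.64
v 0.94 -2.811 0.865
v 0.198 -2.725 -0.645
v 0.372 -3.097 0.86
v -0.059 -3.296 -0.757
v 0.115 -3.668 0.748
v 0.115 -3.885 -0.922
v 0.289 -4.257 0.583
v 0.64 -4.216 -1.065
v 0.813 -4.588 0.44
v 1.268 -4.134 -1.117
v 1.442 -4.507 0.388
v 1.707 -3.678 -1.055
v 1.881 -4.051 0.45
v 1.752 -3.061 -0.908
v 1.925 -3.433 0.597
v 1.177 0.025 -2.23
v 1.946 0.178 -1.854
v 0.803 -0.265 -1.35
v 1.692 0.596 -1.823
v 1.274 0.833 -1.922
v 0.826 0.814 -2.119
v 0.489 0.544 -2.351
v 0.37 0.109 -2.545
v 0.508 -0.352 -2.639
v 0.858 -0.693 -2.603
v 1.309 -0.806 -2.449
v 1.718 -0.656 -2.225
v 1.956 -0.289 -2.003
f 2 1 5
f 2 5 3
f 3 5 6
f 3 6 4
f 5 1 7
f 5 7 6
f 6 7 8
f 6 8 4
f 7 1 9
f 7 9 8
f 8 9 10
f 8 10 4
f 9 1 11
f 9 11 10
f 10 11 12
f 10 12 4
f 11 1 13
f 11 13 12
f 12 13 14
f 12 14 4
f 13 1 15
f 13 15 14
f 14 15 16
f 14 16 4
f 15 1 17
f 15 17 16
f 16 17 18
f 16 18 4
f 17 1 19
f 17 19 18
f 18 19 20
f 18 20 4
f 19 1 2
f 19 2 20
f 20 2 3
f 20 3 4
f 22 21 24
f 22 24 23
f 24 21 25
f 24 25 23
f 25 21 26
f 25 26 23
f 26 21 27
f 26 27 23
f 27 21 28
f 27 28 23
f 28 21 29
f 28 29 23
f 29 21 30
f 29 30 23
f 30 21 31
f 30 31 23
f 31 21 32
f 31 32 23
f 32 21 33
f 32 33 23
f 33 21 22
f 33 22 23



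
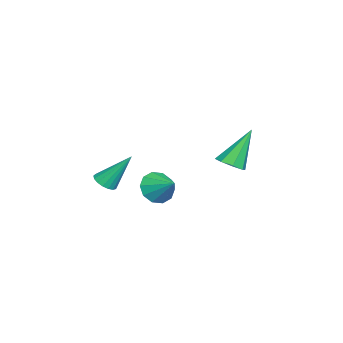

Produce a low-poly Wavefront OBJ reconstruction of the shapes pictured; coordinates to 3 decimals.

v 1.479 -4.281 -0.785
v 2.107 -4.237 -0.756
v 1.321 -3.099 0.845
v 2.026 -4.005 -0.932
v 1.82 -3.837 -1.074
v 1.536 -3.77 -1.15
v 1.239 -3.821 -1.142
v 0.997 -3.976 -1.053
v 0.865 -4.202 -0.902
v 0.874 -4.446 -0.725
v 1.021 -4.651 -0.561
v 1.274 -4.772 -0.449
v 1.573 -4.781 -0.414
v 1.851 -4.675 -0.464
v 2.044 -4.479 -0.587
v 3.889 1.814 2.006
v 4.255 2.415 1.916
v 3.091 2.566 3.774
v 3.764 2.434 1.685
v 3.345 2.09 1.643
v 3.245 1.584 1.814
v 3.522 1.212 2.097
v 4.014 1.193 2.327
v 4.432 1.537 2.37
v 4.532 2.043 2.199
v -1.205 -2.552 -2.208
v -0.858 -2.219 -3.016
v -0.435 -1.568 -1.472
v -1.346 -1.928 -2.896
v -1.78 -1.875 -2.513
v -1.994 -2.081 -2.014
v -1.907 -2.467 -1.589
v -1.551 -2.886 -1.4
v -1.063 -3.177 -1.52
v -0.629 -3.23 -1.903
v -0.415 -3.024 -2.402
v -0.502 -2.638 -2.827
f 2 1 4
f 2 4 3
f 4 1 5
f 4 5 3
f 5 1 6
f 5 6 3
f 6 1 7
f 6 7 3
f 7 1 8
f 7 8 3
f 8 1 9
f 8 9 3
f 9 1 10
f 9 10 3
f 10 1 11
f 10 11 3
f 11 1 12
f 11 12 3
f 12 1 13
f 12 13 3
f 13 1 14
f 13 14 3
f 14 1 15
f 14 15 3
f 15 1 2
f 15 2 3
f 17 16 19
f 17 19 18
f 19 16 20
f 19 20 18
f 20 16 21
f 20 21 18
f 21 16 22
f 21 22 18
f 22 16 23
f 22 23 18
f 23 16 24
f 23 24 18
f 24 16 25
f 24 25 18
f 25 16 17
f 25 17 18
f 27 26 29
f 27 29 28
f 29 26 30
f 29 30 28
f 30 26 31
f 30 31 28
f 31 26 32
f 31 32 28
f 32 26 33
f 32 33 28
f 33 26 34
f 33 34 28
f 34 26 35
f 34 35 28
f 35 26 36
f 35 36 28
f 36 26 37
f 36 37 28
f 37 26 27
f 37 27 28



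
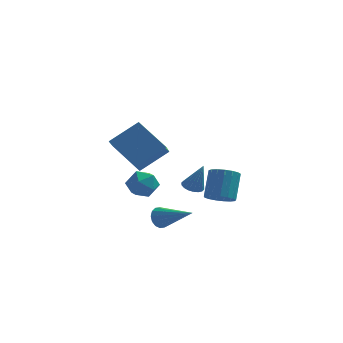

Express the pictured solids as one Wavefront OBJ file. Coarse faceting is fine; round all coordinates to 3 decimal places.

v -1.302 -1.457 -2.446
v -0.972 -1.294 -2.907
v 0.202 -2.323 -1.674
v -0.945 -1.066 -2.705
v -1.013 -0.943 -2.434
v -1.159 -0.958 -2.167
v -1.343 -1.107 -1.974
v -1.517 -1.349 -1.907
v -1.633 -1.621 -1.986
v -1.66 -1.848 -2.187
v -1.592 -1.971 -2.458
v -1.446 -1.957 -2.726
v -1.261 -1.808 -2.919
v -1.088 -1.566 -2.985
v -2.603 -0.928 -0.307
v -1.977 -0.834 -0.829
v -2.143 -2.126 0.029
v -1.517 -2.032 -0.493
v -1.556 -1.576 0.187
v -1.84 -0.835 -0.02
v -2.28 -2.125 -0.78
v -2.564 -1.384 -0.987
v -1.778 -1.574 -1.121
v -1.33 -1.234 -0.524
v -2.79 -1.726 -0.276
v -2.342 -1.386 0.321
v 0.347 -3.708 0.58
v 0.764 -3.934 0.391
v 0.813 -3.932 1.88
v 0.827 -3.716 0.406
v 0.794 -3.497 0.455
v 0.674 -3.32 0.529
v 0.488 -3.219 0.613
v 0.275 -3.215 0.69
v 0.076 -3.309 0.745
v -0.07 -3.482 0.768
v -0.133 -3.699 0.753
v -0.101 -3.919 0.704
v 0.02 -4.096 0.63
v 0.206 -4.197 0.546
v 0.419 -4.201 0.469
v 0.618 -4.107 0.414
v 1.072 1.654 -2.575
v 1.735 1.882 -2.811
v 1.872 2.795 -1.54
v 1.208 2.566 -1.305
v 1.509 2.115 -2.954
v 1.646 3.028 -1.683
v 1.183 2.242 -3.01
v 1.32 3.155 -1.739
v 0.832 2.234 -2.966
v 0.969 3.147 -1.696
v 0.535 2.094 -2.833
v 0.672 3.006 -1.563
v 0.362 1.852 -2.641
v 0.499 2.764 -1.371
v 0.351 1.565 -2.434
v 0.487 2.478 -1.164
v 0.505 1.299 -2.259
v 0.641 2.211 -0.989
v 0.789 1.113 -2.156
v 0.925 2.026 -0.886
v 1.137 1.052 -2.15
v 1.274 1.964 -0.88
v 1.471 1.128 -2.241
v 1.608 2.041 -0.97
v 1.713 1.325 -2.408
v 1.85 2.238 -1.138
v 1.808 1.597 -2.614
v 1.945 2.51 -1.344
v -3.333 -2.739 2.642
v -2.128 -2.12 3.585
v -3.323 -1.717 1.958
v -2.118 -1.097 2.901
v -2.062 -3.503 1.519
v -0.857 -2.883 2.462
v -2.052 -2.48 0.835
v -0.847 -1.861 1.778
f 2 1 4
f 2 4 3
f 4 1 5
f 4 5 3
f 5 1 6
f 5 6 3
f 6 1 7
f 6 7 3
f 7 1 8
f 7 8 3
f 8 1 9
f 8 9 3
f 9 1 10
f 9 10 3
f 10 1 11
f 10 11 3
f 11 1 12
f 11 12 3
f 12 1 13
f 12 13 3
f 13 1 14
f 13 14 3
f 14 1 2
f 14 2 3
f 15 26 20
f 15 20 16
f 15 16 22
f 15 22 25
f 15 25 26
f 16 20 24
f 20 26 19
f 26 25 17
f 25 22 21
f 22 16 23
f 18 24 19
f 18 19 17
f 18 17 21
f 18 21 23
f 18 23 24
f 19 24 20
f 17 19 26
f 21 17 25
f 23 21 22
f 24 23 16
f 28 27 30
f 28 30 29
f 30 27 31
f 30 31 29
f 31 27 32
f 31 32 29
f 32 27 33
f 32 33 29
f 33 27 34
f 33 34 29
f 34 27 35
f 34 35 29
f 35 27 36
f 35 36 29
f 36 27 37
f 36 37 29
f 37 27 38
f 37 38 29
f 38 27 39
f 38 39 29
f 39 27 40
f 39 40 29
f 40 27 41
f 40 41 29
f 41 27 42
f 41 42 29
f 42 27 28
f 42 28 29
f 44 43 47
f 44 47 45
f 45 47 48
f 45 48 46
f 47 43 49
f 47 49 48
f 48 49 50
f 48 50 46
f 49 43 51
f 49 51 50
f 50 51 52
f 50 52 46
f 51 43 53
f 51 53 52
f 52 53 54
f 52 54 46
f 53 43 55
f 53 55 54
f 54 55 56
f 54 56 46
f 55 43 57
f 55 57 56
f 56 57 58
f 56 58 46
f 57 43 59
f 57 59 58
f 58 59 60
f 58 60 46
f 59 43 61
f 59 61 60
f 60 61 62
f 60 62 46
f 61 43 63
f 61 63 62
f 62 63 64
f 62 64 46
f 63 43 65
f 63 65 64
f 64 65 66
f 64 66 46
f 65 43 67
f 65 67 66
f 66 67 68
f 66 68 46
f 67 43 69
f 67 69 68
f 68 69 70
f 68 70 46
f 69 43 44
f 69 44 70
f 70 44 45
f 70 45 46
f 72 74 71
f 75 72 71
f 71 74 73
f 73 75 71
f 72 78 74
f 76 72 75
f 76 78 72
f 74 78 73
f 77 75 73
f 73 78 77
f 77 76 75
f 78 76 77



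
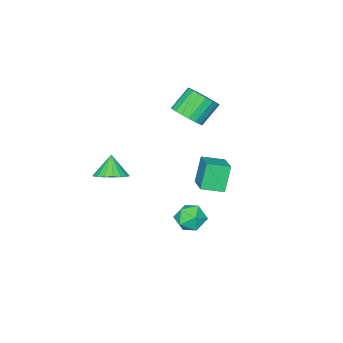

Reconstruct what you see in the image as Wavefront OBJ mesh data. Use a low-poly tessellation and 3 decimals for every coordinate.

v -2.838 -2.782 2.419
v -2.241 -2.058 2.866
v -3.404 -1.854 4.089
v -4.002 -2.578 3.641
v -2.503 -1.81 2.576
v -3.666 -1.606 3.798
v -2.831 -1.755 2.254
v -3.994 -1.551 3.477
v -3.161 -1.903 1.965
v -4.324 -1.699 3.188
v -3.426 -2.226 1.766
v -4.59 -2.022 2.988
v -3.576 -2.658 1.696
v -4.739 -2.454 2.919
v -3.579 -3.115 1.769
v -4.743 -2.911 2.992
v -3.436 -3.506 1.971
v -4.599 -3.302 3.194
v -3.174 -3.754 2.262
v -4.337 -3.55 3.484
v -2.846 -3.809 2.583
v -4.009 -3.605 3.806
v -2.516 -3.661 2.872
v -3.679 -3.457 4.095
v -2.25 -3.338 3.072
v -3.414 -3.134 4.294
v -2.101 -2.906 3.141
v -3.264 -2.702 4.364
v -2.097 -2.449 3.068
v -3.261 -2.245 4.291
v -0.243 1.296 -2.633
v 0.622 1.188 -2.147
v -0.082 -0.188 -3.253
v 0.783 -0.296 -2.767
v -0.075 -0.266 -2.257
v -0.174 0.651 -1.874
v 0.714 0.349 -3.526
v 0.615 1.266 -3.143
v 1.214 0.602 -2.699
v 0.727 0.222 -1.915
v -0.187 0.778 -3.485
v -0.674 0.398 -2.701
v -2.138 0.321 -1.318
v -2.822 0.129 0.281
v -1.124 1.696 -0.72
v -1.809 1.504 0.88
v -1.151 -0.544 -1
v -1.836 -0.736 0.6
v -0.138 0.831 -0.401
v -0.822 0.639 1.198
v 3.392 -2.356 0.9
v 4.018 -3.122 0.852
v 2.888 -2.844 2.1
v 4.25 -2.819 1.073
v 4.312 -2.424 1.259
v 4.192 -2.016 1.374
v 3.913 -1.676 1.395
v 3.531 -1.47 1.318
v 3.122 -1.44 1.159
v 2.766 -1.591 0.947
v 2.534 -1.894 0.727
v 2.472 -2.288 0.541
v 2.593 -2.696 0.426
v 2.871 -3.037 0.405
v 3.253 -3.243 0.482
v 3.663 -3.273 0.641
f 2 1 5
f 2 5 3
f 3 5 6
f 3 6 4
f 5 1 7
f 5 7 6
f 6 7 8
f 6 8 4
f 7 1 9
f 7 9 8
f 8 9 10
f 8 10 4
f 9 1 11
f 9 11 10
f 10 11 12
f 10 12 4
f 11 1 13
f 11 13 12
f 12 13 14
f 12 14 4
f 13 1 15
f 13 15 14
f 14 15 16
f 14 16 4
f 15 1 17
f 15 17 16
f 16 17 18
f 16 18 4
f 17 1 19
f 17 19 18
f 18 19 20
f 18 20 4
f 19 1 21
f 19 21 20
f 20 21 22
f 20 22 4
f 21 1 23
f 21 23 22
f 22 23 24
f 22 24 4
f 23 1 25
f 23 25 24
f 24 25 26
f 24 26 4
f 25 1 27
f 25 27 26
f 26 27 28
f 26 28 4
f 27 1 29
f 27 29 28
f 28 29 30
f 28 30 4
f 29 1 2
f 29 2 30
f 30 2 3
f 30 3 4
f 31 42 36
f 31 36 32
f 31 32 38
f 31 38 41
f 31 41 42
f 32 36 40
f 36 42 35
f 42 41 33
f 41 38 37
f 38 32 39
f 34 40 35
f 34 35 33
f 34 33 37
f 34 37 39
f 34 39 40
f 35 40 36
f 33 35 42
f 37 33 41
f 39 37 38
f 40 39 32
f 44 46 43
f 47 44 43
f 43 46 45
f 45 47 43
f 44 50 46
f 48 44 47
f 48 50 44
f 46 50 45
f 49 47 45
f 45 50 49
f 49 48 47
f 50 48 49
f 52 51 54
f 52 54 53
f 54 51 55
f 54 55 53
f 55 51 56
f 55 56 53
f 56 51 57
f 56 57 53
f 57 51 58
f 57 58 53
f 58 51 59
f 58 59 53
f 59 51 60
f 59 60 53
f 60 51 61
f 60 61 53
f 61 51 62
f 61 62 53
f 62 51 63
f 62 63 53
f 63 51 64
f 63 64 53
f 64 51 65
f 64 65 53
f 65 51 66
f 65 66 53
f 66 51 52
f 66 52 53



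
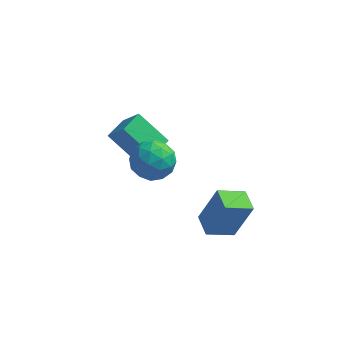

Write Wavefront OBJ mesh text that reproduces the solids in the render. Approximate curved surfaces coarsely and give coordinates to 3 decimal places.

v 0.487 -1.134 -3.872
v 1.207 -0.858 -2.081
v -0.022 -0.206 -3.811
v 0.699 0.07 -2.02
v 1.561 -0.51 -4.4
v 2.282 -0.234 -2.609
v 1.053 0.418 -4.339
v 1.773 0.694 -2.548
v -1.142 -1.204 0.899
v -0.634 -1.671 1.606
v -2.506 -1.789 1.494
v -1.998 -2.256 2.201
v -2.06 -1.27 2.207
v -1.217 -0.908 1.839
v -1.923 -2.552 1.261
v -1.08 -2.19 0.893
v -1.116 -2.504 1.83
v -1.201 -1.712 2.414
v -1.939 -1.748 0.686
v -2.024 -0.956 1.27
v -0.768 -1.386 1.2
v -2.372 -2.074 1.9
v -2.409 -1.494 1.903
v -2.11 -1.769 2.319
v -1.111 -0.938 1.338
v -0.812 -1.212 1.753
v -1.651 -0.977 2.106
v -2.328 -2.248 1.347
v -2.029 -2.522 1.762
v -1.03 -1.691 0.781
v -0.731 -1.966 1.197
v -1.489 -2.483 0.994
v -0.753 -2.15 1.747
v -1.555 -2.494 2.097
v -1.51 -2.668 1.544
v -1.015 -2.455 1.328
v -0.803 -1.685 2.091
v -1.605 -2.029 2.441
v -1.641 -1.449 2.444
v -1.146 -1.236 2.228
v -1.086 -2.174 2.222
v -1.535 -1.431 0.659
v -2.337 -1.775 1.009
v -1.994 -2.224 0.872
v -1.499 -2.011 0.656
v -1.585 -0.966 1.003
v -2.387 -1.31 1.353
v -2.125 -1.005 1.772
v -1.63 -0.792 1.556
v -2.054 -1.286 0.878
v -3.033 1.729 -2.703
v -4.396 2.162 -1.544
v -2.618 2.775 -2.605
v -3.98 3.208 -1.446
v -2.24 1.312 -1.614
v -3.602 1.745 -0.455
v -1.824 2.358 -1.516
v -3.187 2.791 -0.357
f 2 4 1
f 5 2 1
f 1 4 3
f 3 5 1
f 2 8 4
f 6 2 5
f 6 8 2
f 4 8 3
f 7 5 3
f 3 8 7
f 7 6 5
f 8 6 7
f 9 46 25
f 46 20 49
f 25 49 14
f 46 49 25
f 9 25 21
f 25 14 26
f 21 26 10
f 25 26 21
f 9 21 30
f 21 10 31
f 30 31 16
f 21 31 30
f 9 30 42
f 30 16 45
f 42 45 19
f 30 45 42
f 9 42 46
f 42 19 50
f 46 50 20
f 42 50 46
f 10 26 37
f 26 14 40
f 37 40 18
f 26 40 37
f 14 49 27
f 49 20 48
f 27 48 13
f 49 48 27
f 20 50 47
f 50 19 43
f 47 43 11
f 50 43 47
f 19 45 44
f 45 16 32
f 44 32 15
f 45 32 44
f 16 31 36
f 31 10 33
f 36 33 17
f 31 33 36
f 12 38 24
f 38 18 39
f 24 39 13
f 38 39 24
f 12 24 22
f 24 13 23
f 22 23 11
f 24 23 22
f 12 22 29
f 22 11 28
f 29 28 15
f 22 28 29
f 12 29 34
f 29 15 35
f 34 35 17
f 29 35 34
f 12 34 38
f 34 17 41
f 38 41 18
f 34 41 38
f 13 39 27
f 39 18 40
f 27 40 14
f 39 40 27
f 11 23 47
f 23 13 48
f 47 48 20
f 23 48 47
f 15 28 44
f 28 11 43
f 44 43 19
f 28 43 44
f 17 35 36
f 35 15 32
f 36 32 16
f 35 32 36
f 18 41 37
f 41 17 33
f 37 33 10
f 41 33 37
f 52 54 51
f 55 52 51
f 51 54 53
f 53 55 51
f 52 58 54
f 56 52 55
f 56 58 52
f 54 58 53
f 57 55 53
f 53 58 57
f 57 56 55
f 58 56 57



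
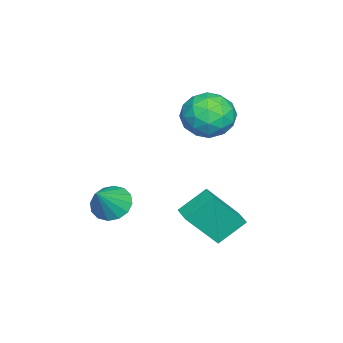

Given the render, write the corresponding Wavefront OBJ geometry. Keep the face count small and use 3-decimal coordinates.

v 1.958 1.558 -4.029
v 1.247 2.54 -3.048
v 2.702 2.082 -4.014
v 1.99 3.064 -3.033
v 2.73 0.416 -2.327
v 2.018 1.398 -1.346
v 3.473 0.94 -2.312
v 2.762 1.922 -1.331
v -0.634 1.953 1.604
v 0.051 1.443 2.489
v -0.671 0.217 0.631
v 0.014 -0.293 1.516
v -1.148 0.036 1.751
v -1.125 1.109 2.352
v 0.505 0.551 0.768
v 0.528 1.624 1.369
v 0.755 0.576 1.972
v -0.266 0.258 2.58
v -0.354 1.402 0.54
v -1.375 1.084 1.148
v -0.288 1.851 2.132
v -0.332 -0.191 0.988
v -1.015 0.003 1.126
v -0.612 -0.297 1.647
v -0.979 1.654 2.051
v -0.577 1.354 2.571
v -1.281 0.527 2.138
v -0.043 0.306 0.549
v 0.359 0.006 1.069
v -0.008 1.957 1.473
v 0.395 1.657 1.994
v 0.661 1.133 0.982
v 0.528 1.041 2.348
v 0.507 0.021 1.777
v 0.795 0.517 1.337
v 0.809 1.148 1.69
v -0.072 0.854 2.705
v -0.094 -0.166 2.134
v -0.777 0.027 2.272
v -0.763 0.658 2.625
v 0.342 0.345 2.402
v -0.526 1.826 0.986
v -0.548 0.806 0.415
v 0.143 1.002 0.495
v 0.157 1.633 0.848
v -1.127 1.639 1.343
v -1.148 0.619 0.772
v -1.429 0.512 1.43
v -1.415 1.143 1.783
v -0.962 1.315 0.718
v 3.11 -2.235 -2.157
v 3.711 -1.717 -2.604
v 4.23 -2.485 -0.943
v 3.475 -1.418 -2.325
v 3.142 -1.339 -2.002
v 2.801 -1.499 -1.72
v 2.542 -1.857 -1.555
v 2.436 -2.316 -1.552
v 2.51 -2.753 -1.71
v 2.745 -3.051 -1.989
v 3.078 -3.131 -2.312
v 3.42 -2.97 -2.594
v 3.679 -2.613 -2.759
v 3.785 -2.154 -2.762
f 2 4 1
f 5 2 1
f 1 4 3
f 3 5 1
f 2 8 4
f 6 2 5
f 6 8 2
f 4 8 3
f 7 5 3
f 3 8 7
f 7 6 5
f 8 6 7
f 9 46 25
f 46 20 49
f 25 49 14
f 46 49 25
f 9 25 21
f 25 14 26
f 21 26 10
f 25 26 21
f 9 21 30
f 21 10 31
f 30 31 16
f 21 31 30
f 9 30 42
f 30 16 45
f 42 45 19
f 30 45 42
f 9 42 46
f 42 19 50
f 46 50 20
f 42 50 46
f 10 26 37
f 26 14 40
f 37 40 18
f 26 40 37
f 14 49 27
f 49 20 48
f 27 48 13
f 49 48 27
f 20 50 47
f 50 19 43
f 47 43 11
f 50 43 47
f 19 45 44
f 45 16 32
f 44 32 15
f 45 32 44
f 16 31 36
f 31 10 33
f 36 33 17
f 31 33 36
f 12 38 24
f 38 18 39
f 24 39 13
f 38 39 24
f 12 24 22
f 24 13 23
f 22 23 11
f 24 23 22
f 12 22 29
f 22 11 28
f 29 28 15
f 22 28 29
f 12 29 34
f 29 15 35
f 34 35 17
f 29 35 34
f 12 34 38
f 34 17 41
f 38 41 18
f 34 41 38
f 13 39 27
f 39 18 40
f 27 40 14
f 39 40 27
f 11 23 47
f 23 13 48
f 47 48 20
f 23 48 47
f 15 28 44
f 28 11 43
f 44 43 19
f 28 43 44
f 17 35 36
f 35 15 32
f 36 32 16
f 35 32 36
f 18 41 37
f 41 17 33
f 37 33 10
f 41 33 37
f 52 51 54
f 52 54 53
f 54 51 55
f 54 55 53
f 55 51 56
f 55 56 53
f 56 51 57
f 56 57 53
f 57 51 58
f 57 58 53
f 58 51 59
f 58 59 53
f 59 51 60
f 59 60 53
f 60 51 61
f 60 61 53
f 61 51 62
f 61 62 53
f 62 51 63
f 62 63 53
f 63 51 64
f 63 64 53
f 64 51 52
f 64 52 53



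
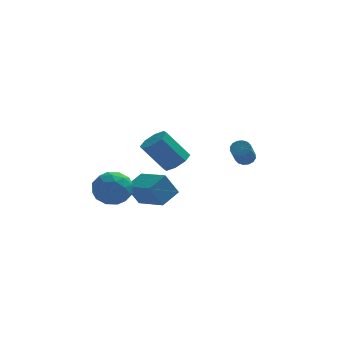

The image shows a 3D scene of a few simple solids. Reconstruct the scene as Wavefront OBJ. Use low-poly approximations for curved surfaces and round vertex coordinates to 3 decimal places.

v -3.344 -0.721 -0.615
v -2.689 -1.609 -0.176
v -4.431 -1.991 -1.564
v -3.776 -2.879 -1.125
v -4.486 -2.253 -0.407
v -3.814 -1.468 0.18
v -3.306 -2.132 -1.92
v -2.634 -1.347 -1.333
v -2.666 -2.482 -0.982
v -3.395 -2.556 -0.047
v -3.725 -1.044 -1.693
v -4.454 -1.118 -0.758
v -2.921 -1.053 -0.312
v -4.199 -2.547 -1.428
v -4.616 -2.178 -1.006
v -4.231 -2.701 -0.747
v -3.582 -0.97 -0.103
v -3.197 -1.493 0.155
v -4.253 -1.871 0.019
v -3.923 -2.107 -1.895
v -3.538 -2.63 -1.637
v -2.889 -0.899 -0.993
v -2.504 -1.422 -0.734
v -2.867 -1.729 -1.759
v -2.522 -2.089 -0.528
v -3.162 -2.835 -1.085
v -2.885 -2.396 -1.553
v -2.49 -1.935 -1.208
v -2.951 -2.132 0.022
v -3.59 -2.879 -0.536
v -4.007 -2.511 -0.114
v -3.612 -2.049 0.231
v -2.937 -2.645 -0.452
v -3.53 -0.721 -1.204
v -4.169 -1.468 -1.762
v -3.508 -1.551 -1.971
v -3.113 -1.089 -1.626
v -3.958 -0.765 -0.655
v -4.598 -1.511 -1.212
v -4.63 -1.665 -0.532
v -4.235 -1.204 -0.187
v -4.183 -0.955 -1.288
v -2.143 0.733 -3.166
v -2.878 0.618 -1.84
v -1.256 1.625 -2.596
v -1.991 1.51 -1.271
v -0.889 -0.87 -2.609
v -1.624 -0.985 -1.284
v -0.002 0.022 -2.04
v -0.737 -0.093 -0.714
v -0.242 -3.513 1.761
v 0.445 -3.612 2.285
v -0.75 -3.565 3.863
v -1.438 -3.467 3.339
v 0.308 -2.972 2.162
v -0.887 -2.925 3.74
v -0.152 -2.649 1.804
v -1.347 -2.602 3.382
v -0.665 -2.833 1.421
v -1.86 -2.786 2.999
v -0.93 -3.415 1.237
v -2.125 -3.368 2.815
v -0.793 -4.055 1.36
v -1.988 -4.008 2.938
v -0.333 -4.378 1.718
v -1.528 -4.331 3.296
v 0.18 -4.194 2.101
v -1.015 -4.147 3.679
v 3.69 1.731 -0.189
v 4.099 1.36 -0.398
v 3.758 0.357 0.721
v 3.35 0.729 0.929
v 4.247 1.535 -0.196
v 3.906 0.532 0.923
v 4.246 1.762 0.008
v 3.905 0.76 1.126
v 4.096 1.982 0.159
v 3.755 0.979 1.277
v 3.837 2.134 0.216
v 3.497 1.131 1.335
v 3.539 2.178 0.165
v 3.199 1.176 1.284
v 3.282 2.103 0.019
v 2.941 1.1 1.138
v 3.134 1.928 -0.183
v 2.793 0.925 0.936
v 3.135 1.7 -0.386
v 2.794 0.698 0.732
v 3.285 1.481 -0.537
v 2.944 0.478 0.581
v 3.543 1.329 -0.595
v 3.203 0.326 0.524
v 3.841 1.284 -0.544
v 3.501 0.282 0.575
f 1 38 17
f 38 12 41
f 17 41 6
f 38 41 17
f 1 17 13
f 17 6 18
f 13 18 2
f 17 18 13
f 1 13 22
f 13 2 23
f 22 23 8
f 13 23 22
f 1 22 34
f 22 8 37
f 34 37 11
f 22 37 34
f 1 34 38
f 34 11 42
f 38 42 12
f 34 42 38
f 2 18 29
f 18 6 32
f 29 32 10
f 18 32 29
f 6 41 19
f 41 12 40
f 19 40 5
f 41 40 19
f 12 42 39
f 42 11 35
f 39 35 3
f 42 35 39
f 11 37 36
f 37 8 24
f 36 24 7
f 37 24 36
f 8 23 28
f 23 2 25
f 28 25 9
f 23 25 28
f 4 30 16
f 30 10 31
f 16 31 5
f 30 31 16
f 4 16 14
f 16 5 15
f 14 15 3
f 16 15 14
f 4 14 21
f 14 3 20
f 21 20 7
f 14 20 21
f 4 21 26
f 21 7 27
f 26 27 9
f 21 27 26
f 4 26 30
f 26 9 33
f 30 33 10
f 26 33 30
f 5 31 19
f 31 10 32
f 19 32 6
f 31 32 19
f 3 15 39
f 15 5 40
f 39 40 12
f 15 40 39
f 7 20 36
f 20 3 35
f 36 35 11
f 20 35 36
f 9 27 28
f 27 7 24
f 28 24 8
f 27 24 28
f 10 33 29
f 33 9 25
f 29 25 2
f 33 25 29
f 44 46 43
f 47 44 43
f 43 46 45
f 45 47 43
f 44 50 46
f 48 44 47
f 48 50 44
f 46 50 45
f 49 47 45
f 45 50 49
f 49 48 47
f 50 48 49
f 52 51 55
f 52 55 53
f 53 55 56
f 53 56 54
f 55 51 57
f 55 57 56
f 56 57 58
f 56 58 54
f 57 51 59
f 57 59 58
f 58 59 60
f 58 60 54
f 59 51 61
f 59 61 60
f 60 61 62
f 60 62 54
f 61 51 63
f 61 63 62
f 62 63 64
f 62 64 54
f 63 51 65
f 63 65 64
f 64 65 66
f 64 66 54
f 65 51 67
f 65 67 66
f 66 67 68
f 66 68 54
f 67 51 52
f 67 52 68
f 68 52 53
f 68 53 54
f 70 69 73
f 70 73 71
f 71 73 74
f 71 74 72
f 73 69 75
f 73 75 74
f 74 75 76
f 74 76 72
f 75 69 77
f 75 77 76
f 76 77 78
f 76 78 72
f 77 69 79
f 77 79 78
f 78 79 80
f 78 80 72
f 79 69 81
f 79 81 80
f 80 81 82
f 80 82 72
f 81 69 83
f 81 83 82
f 82 83 84
f 82 84 72
f 83 69 85
f 83 85 84
f 84 85 86
f 84 86 72
f 85 69 87
f 85 87 86
f 86 87 88
f 86 88 72
f 87 69 89
f 87 89 88
f 88 89 90
f 88 90 72
f 89 69 91
f 89 91 90
f 90 91 92
f 90 92 72
f 91 69 93
f 91 93 92
f 92 93 94
f 92 94 72
f 93 69 70
f 93 70 94
f 94 70 71
f 94 71 72



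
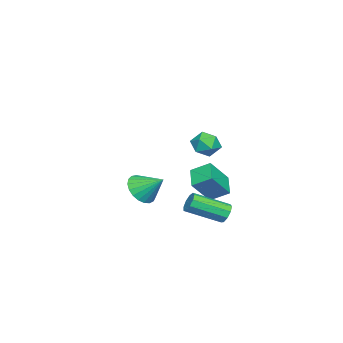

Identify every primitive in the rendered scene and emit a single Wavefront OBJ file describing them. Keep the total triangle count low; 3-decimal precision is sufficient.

v -4.201 -0.525 -1.979
v -3.183 -1.158 -0.635
v -4.355 0.548 -1.357
v -3.337 -0.084 -0.013
v -3.043 0.004 -2.607
v -2.025 -0.628 -1.263
v -3.197 1.078 -1.985
v -2.179 0.445 -0.641
v 1.386 2.572 -1.456
v 1.876 2.622 -1.848
v 2.745 0.958 -0.976
v 2.254 0.908 -0.584
v 1.951 2.849 -1.49
v 2.819 1.185 -0.617
v 1.761 2.946 -1.115
v 2.629 1.282 -0.243
v 1.395 2.869 -0.9
v 2.264 1.204 -0.028
v 1.026 2.652 -0.946
v 1.894 0.988 -0.073
v 0.824 2.398 -1.23
v 1.693 0.734 -0.357
v 0.886 2.226 -1.62
v 1.754 0.561 -0.747
v 1.181 2.215 -1.933
v 2.049 0.551 -1.061
v 1.573 2.372 -2.024
v 2.441 0.708 -1.151
v -2.938 -3.849 -2.342
v -2.582 -4.466 -1.557
v -2.782 -2.531 -1.378
v -2.209 -4.358 -1.765
v -1.962 -4.162 -2.073
v -1.884 -3.912 -2.428
v -1.988 -3.651 -2.767
v -2.256 -3.424 -3.033
v -2.643 -3.271 -3.18
v -3.08 -3.218 -3.182
v -3.493 -3.273 -3.038
v -3.81 -3.429 -2.774
v -3.977 -3.657 -2.436
v -3.963 -3.918 -2.081
v -3.773 -4.167 -1.771
v -3.438 -4.361 -1.56
v -3.017 -4.467 -1.484
v 2.846 2.557 4.314
v 3.587 2.812 4.589
v 3.453 1.768 3.411
v 4.194 2.023 3.686
v 3.716 1.543 4.166
v 3.34 2.031 4.724
v 3.7 2.549 3.276
v 3.324 3.037 3.834
v 4.114 2.808 3.948
v 4.124 2.186 4.498
v 2.916 2.394 3.502
v 2.926 1.772 4.052
f 2 4 1
f 5 2 1
f 1 4 3
f 3 5 1
f 2 8 4
f 6 2 5
f 6 8 2
f 4 8 3
f 7 5 3
f 3 8 7
f 7 6 5
f 8 6 7
f 10 9 13
f 10 13 11
f 11 13 14
f 11 14 12
f 13 9 15
f 13 15 14
f 14 15 16
f 14 16 12
f 15 9 17
f 15 17 16
f 16 17 18
f 16 18 12
f 17 9 19
f 17 19 18
f 18 19 20
f 18 20 12
f 19 9 21
f 19 21 20
f 20 21 22
f 20 22 12
f 21 9 23
f 21 23 22
f 22 23 24
f 22 24 12
f 23 9 25
f 23 25 24
f 24 25 26
f 24 26 12
f 25 9 27
f 25 27 26
f 26 27 28
f 26 28 12
f 27 9 10
f 27 10 28
f 28 10 11
f 28 11 12
f 30 29 32
f 30 32 31
f 32 29 33
f 32 33 31
f 33 29 34
f 33 34 31
f 34 29 35
f 34 35 31
f 35 29 36
f 35 36 31
f 36 29 37
f 36 37 31
f 37 29 38
f 37 38 31
f 38 29 39
f 38 39 31
f 39 29 40
f 39 40 31
f 40 29 41
f 40 41 31
f 41 29 42
f 41 42 31
f 42 29 43
f 42 43 31
f 43 29 44
f 43 44 31
f 44 29 45
f 44 45 31
f 45 29 30
f 45 30 31
f 46 57 51
f 46 51 47
f 46 47 53
f 46 53 56
f 46 56 57
f 47 51 55
f 51 57 50
f 57 56 48
f 56 53 52
f 53 47 54
f 49 55 50
f 49 50 48
f 49 48 52
f 49 52 54
f 49 54 55
f 50 55 51
f 48 50 57
f 52 48 56
f 54 52 53
f 55 54 47



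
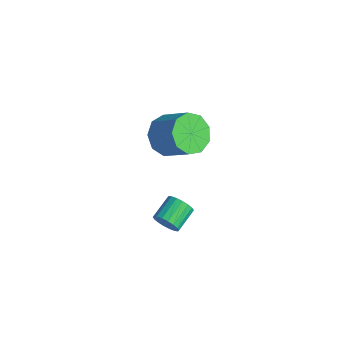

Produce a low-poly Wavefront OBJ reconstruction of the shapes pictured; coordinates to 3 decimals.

v -1.11 -2.113 -2.67
v -0.886 -1.802 -3.22
v -1.287 -0.737 -2.78
v -1.51 -1.047 -2.23
v -1.165 -1.876 -3.294
v -1.566 -0.811 -2.855
v -1.434 -1.997 -3.245
v -1.834 -0.932 -2.806
v -1.637 -2.141 -3.082
v -2.038 -1.076 -2.642
v -1.737 -2.279 -2.837
v -2.137 -1.214 -2.398
v -1.712 -2.385 -2.559
v -2.112 -1.319 -2.12
v -1.568 -2.436 -2.303
v -1.968 -1.37 -1.864
v -1.333 -2.423 -2.12
v -1.734 -1.358 -1.68
v -1.054 -2.349 -2.045
v -1.455 -1.284 -1.606
v -0.786 -2.228 -2.094
v -1.186 -1.163 -1.655
v -0.582 -2.084 -2.258
v -0.983 -1.019 -1.818
v -0.483 -1.946 -2.502
v -0.883 -0.881 -2.063
v -0.508 -1.841 -2.78
v -0.908 -0.775 -2.341
v -0.652 -1.79 -3.036
v -1.052 -0.724 -2.597
v -2.449 -1.117 2.09
v -1.805 -1.054 1.276
v -0.527 -0.681 2.316
v -1.171 -0.743 3.13
v -2.096 -0.418 1.405
v -0.818 -0.045 2.446
v -2.552 -0.109 1.855
v -1.274 0.264 2.896
v -2.96 -0.271 2.415
v -1.682 0.102 3.455
v -3.129 -0.829 2.822
v -1.851 -0.456 3.863
v -2.98 -1.522 2.887
v -1.702 -1.149 3.928
v -2.582 -2.025 2.579
v -1.304 -1.652 3.619
v -2.122 -2.103 2.042
v -0.844 -1.73 3.082
v -1.815 -1.719 1.527
v -0.537 -1.346 2.568
f 2 1 5
f 2 5 3
f 3 5 6
f 3 6 4
f 5 1 7
f 5 7 6
f 6 7 8
f 6 8 4
f 7 1 9
f 7 9 8
f 8 9 10
f 8 10 4
f 9 1 11
f 9 11 10
f 10 11 12
f 10 12 4
f 11 1 13
f 11 13 12
f 12 13 14
f 12 14 4
f 13 1 15
f 13 15 14
f 14 15 16
f 14 16 4
f 15 1 17
f 15 17 16
f 16 17 18
f 16 18 4
f 17 1 19
f 17 19 18
f 18 19 20
f 18 20 4
f 19 1 21
f 19 21 20
f 20 21 22
f 20 22 4
f 21 1 23
f 21 23 22
f 22 23 24
f 22 24 4
f 23 1 25
f 23 25 24
f 24 25 26
f 24 26 4
f 25 1 27
f 25 27 26
f 26 27 28
f 26 28 4
f 27 1 29
f 27 29 28
f 28 29 30
f 28 30 4
f 29 1 2
f 29 2 30
f 30 2 3
f 30 3 4
f 32 31 35
f 32 35 33
f 33 35 36
f 33 36 34
f 35 31 37
f 35 37 36
f 36 37 38
f 36 38 34
f 37 31 39
f 37 39 38
f 38 39 40
f 38 40 34
f 39 31 41
f 39 41 40
f 40 41 42
f 40 42 34
f 41 31 43
f 41 43 42
f 42 43 44
f 42 44 34
f 43 31 45
f 43 45 44
f 44 45 46
f 44 46 34
f 45 31 47
f 45 47 46
f 46 47 48
f 46 48 34
f 47 31 49
f 47 49 48
f 48 49 50
f 48 50 34
f 49 31 32
f 49 32 50
f 50 32 33
f 50 33 34



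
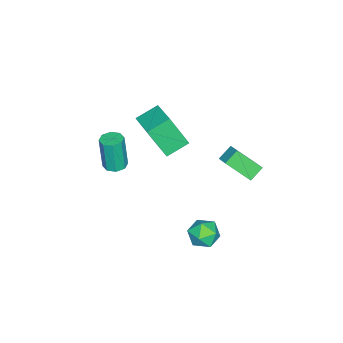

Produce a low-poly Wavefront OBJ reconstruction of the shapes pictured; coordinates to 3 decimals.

v -0.074 2.802 -3.013
v 0.234 3.254 -3.811
v 1.026 1.706 -3.209
v 1.334 2.158 -4.007
v 1.468 2.563 -3.138
v 0.788 3.241 -3.017
v 0.472 1.719 -4.003
v -0.208 2.397 -3.882
v 0.572 2.585 -4.422
v 1.187 3.107 -3.888
v 0.073 1.853 -3.132
v 0.688 2.375 -2.598
v -2.095 -0.263 1.987
v -1.898 -1.28 3.848
v -0.748 1.018 2.545
v -0.552 0.001 4.406
v -1.088 -1.081 1.434
v -0.892 -2.098 3.295
v 0.258 0.2 1.992
v 0.455 -0.817 3.853
v -0.428 -3.125 -0.777
v 0.16 -2.79 -0.712
v 0.056 -3.019 1.383
v -0.532 -3.355 1.317
v -0.253 -2.473 -0.697
v -0.357 -2.702 1.398
v -0.769 -2.539 -0.73
v -0.872 -2.768 1.365
v -1.084 -2.948 -0.791
v -1.188 -3.177 1.304
v -1.016 -3.461 -0.843
v -1.12 -3.69 1.252
v -0.603 -3.778 -0.858
v -0.707 -4.007 1.237
v -0.088 -3.712 -0.825
v -0.191 -3.941 1.27
v 0.228 -3.303 -0.764
v 0.124 -3.532 1.331
v -2.897 2.476 0.898
v -2.231 3.113 1.382
v -3.236 3.8 -0.378
v -2.57 4.436 0.105
v -2.15 2.124 0.335
v -1.484 2.76 0.818
v -2.489 3.447 -0.942
v -1.823 4.084 -0.458
f 1 12 6
f 1 6 2
f 1 2 8
f 1 8 11
f 1 11 12
f 2 6 10
f 6 12 5
f 12 11 3
f 11 8 7
f 8 2 9
f 4 10 5
f 4 5 3
f 4 3 7
f 4 7 9
f 4 9 10
f 5 10 6
f 3 5 12
f 7 3 11
f 9 7 8
f 10 9 2
f 14 16 13
f 17 14 13
f 13 16 15
f 15 17 13
f 14 20 16
f 18 14 17
f 18 20 14
f 16 20 15
f 19 17 15
f 15 20 19
f 19 18 17
f 20 18 19
f 22 21 25
f 22 25 23
f 23 25 26
f 23 26 24
f 25 21 27
f 25 27 26
f 26 27 28
f 26 28 24
f 27 21 29
f 27 29 28
f 28 29 30
f 28 30 24
f 29 21 31
f 29 31 30
f 30 31 32
f 30 32 24
f 31 21 33
f 31 33 32
f 32 33 34
f 32 34 24
f 33 21 35
f 33 35 34
f 34 35 36
f 34 36 24
f 35 21 37
f 35 37 36
f 36 37 38
f 36 38 24
f 37 21 22
f 37 22 38
f 38 22 23
f 38 23 24
f 40 42 39
f 43 40 39
f 39 42 41
f 41 43 39
f 40 46 42
f 44 40 43
f 44 46 40
f 42 46 41
f 45 43 41
f 41 46 45
f 45 44 43
f 46 44 45

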